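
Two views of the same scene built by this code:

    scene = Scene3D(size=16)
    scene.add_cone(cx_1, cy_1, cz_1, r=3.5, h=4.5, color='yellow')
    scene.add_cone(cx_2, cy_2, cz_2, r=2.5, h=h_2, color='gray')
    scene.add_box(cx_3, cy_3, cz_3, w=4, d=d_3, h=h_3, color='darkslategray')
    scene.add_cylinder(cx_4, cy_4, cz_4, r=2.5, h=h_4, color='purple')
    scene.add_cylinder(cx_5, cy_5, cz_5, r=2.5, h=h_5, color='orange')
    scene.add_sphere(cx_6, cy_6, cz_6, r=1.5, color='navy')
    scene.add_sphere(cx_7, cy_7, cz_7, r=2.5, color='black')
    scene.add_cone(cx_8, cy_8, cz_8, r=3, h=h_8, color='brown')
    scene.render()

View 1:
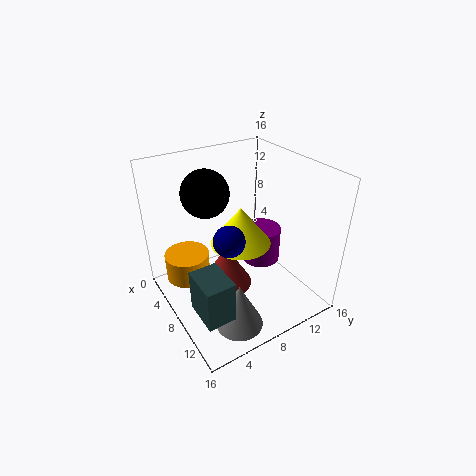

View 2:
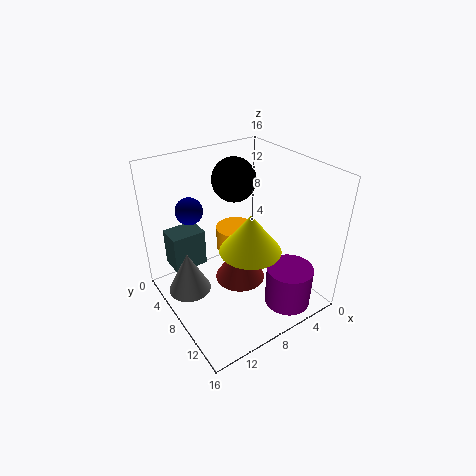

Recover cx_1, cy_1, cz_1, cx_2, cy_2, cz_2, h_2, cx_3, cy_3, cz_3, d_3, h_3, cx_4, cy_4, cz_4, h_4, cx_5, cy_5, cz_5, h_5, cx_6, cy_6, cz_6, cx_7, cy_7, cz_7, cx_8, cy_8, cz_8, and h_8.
cx_1 = 7
cy_1 = 9
cz_1 = 6.5
cx_2 = 13
cy_2 = 5
cz_2 = 1
h_2 = 5
cx_3 = 10
cy_3 = 1
cz_3 = 3
d_3 = 3
h_3 = 4.5
cx_4 = 5
cy_4 = 13.5
cz_4 = 1.5
h_4 = 4.5
cx_5 = 5
cy_5 = 3
cz_5 = 3
h_5 = 3
cx_6 = 12
cy_6 = 4.5
cz_6 = 11
cx_7 = 6.5
cy_7 = 5
cz_7 = 13.5
cx_8 = 7
cy_8 = 7
cz_8 = 1.5
h_8 = 5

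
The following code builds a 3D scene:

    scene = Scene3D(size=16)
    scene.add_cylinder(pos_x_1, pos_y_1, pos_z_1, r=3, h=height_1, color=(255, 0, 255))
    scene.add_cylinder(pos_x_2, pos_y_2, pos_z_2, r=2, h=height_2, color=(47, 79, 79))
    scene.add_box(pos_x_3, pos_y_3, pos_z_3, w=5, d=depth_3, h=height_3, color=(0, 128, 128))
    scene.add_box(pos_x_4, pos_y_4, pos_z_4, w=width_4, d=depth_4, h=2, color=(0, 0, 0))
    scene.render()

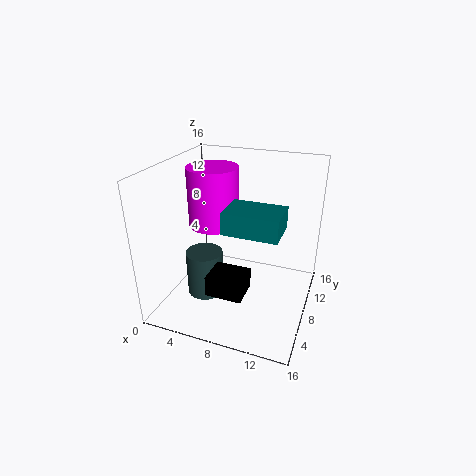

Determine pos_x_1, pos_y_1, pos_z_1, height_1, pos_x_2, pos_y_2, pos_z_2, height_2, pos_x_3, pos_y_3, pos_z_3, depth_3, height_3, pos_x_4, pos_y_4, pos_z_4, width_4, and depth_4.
pos_x_1 = 4, pos_y_1 = 10.5, pos_z_1 = 8, height_1 = 7, pos_x_2 = 5, pos_y_2 = 5.5, pos_z_2 = 2, height_2 = 5, pos_x_3 = 9, pos_y_3 = 1, pos_z_3 = 12, depth_3 = 3.5, height_3 = 2, pos_x_4 = 7.5, pos_y_4 = 0.5, pos_z_4 = 5.5, width_4 = 3.5, depth_4 = 3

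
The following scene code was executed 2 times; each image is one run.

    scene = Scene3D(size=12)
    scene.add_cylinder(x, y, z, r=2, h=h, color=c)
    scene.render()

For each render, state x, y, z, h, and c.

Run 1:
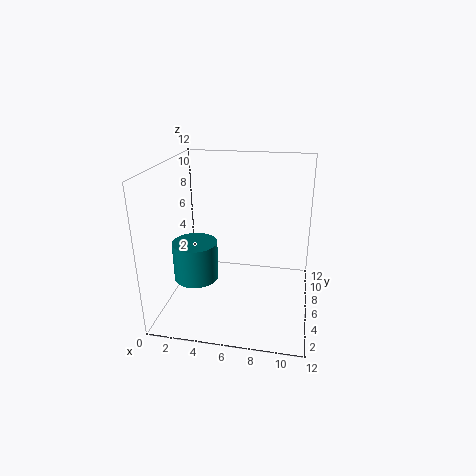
x = 2
y = 6.5
z = 1.5
h = 3.5
c = 'teal'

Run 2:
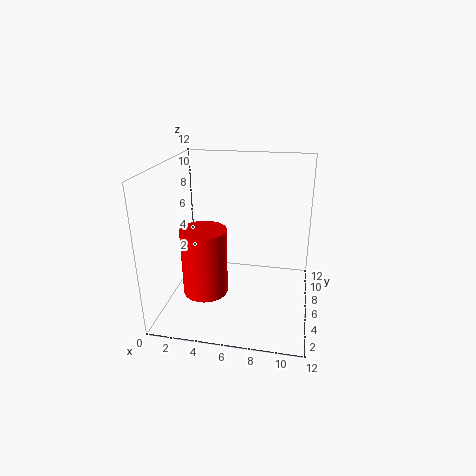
x = 3
y = 6
z = 0.5
h = 6
c = 'red'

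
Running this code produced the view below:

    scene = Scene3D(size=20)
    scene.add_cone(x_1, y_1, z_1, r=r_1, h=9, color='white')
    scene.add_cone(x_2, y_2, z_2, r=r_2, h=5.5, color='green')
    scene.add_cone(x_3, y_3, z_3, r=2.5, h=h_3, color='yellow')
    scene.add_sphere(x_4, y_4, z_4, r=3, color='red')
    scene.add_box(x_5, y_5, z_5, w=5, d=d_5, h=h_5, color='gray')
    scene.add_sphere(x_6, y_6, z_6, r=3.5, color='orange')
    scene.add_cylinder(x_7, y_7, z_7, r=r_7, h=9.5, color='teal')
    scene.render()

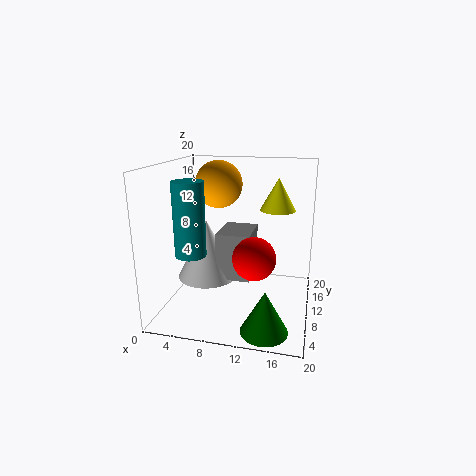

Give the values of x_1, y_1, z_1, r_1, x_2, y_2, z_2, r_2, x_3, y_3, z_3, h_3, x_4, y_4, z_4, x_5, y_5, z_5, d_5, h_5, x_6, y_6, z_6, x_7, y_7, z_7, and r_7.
x_1 = 4.5, y_1 = 12.5, z_1 = 2.5, r_1 = 4.5, x_2 = 15, y_2 = 3, z_2 = 0.5, r_2 = 3, x_3 = 15, y_3 = 13, z_3 = 13.5, h_3 = 4.5, x_4 = 12.5, y_4 = 9, z_4 = 7.5, x_5 = 6.5, y_5 = 10.5, z_5 = 3, d_5 = 6.5, h_5 = 7, x_6 = 6, y_6 = 14.5, z_6 = 16.5, x_7 = 5, y_7 = 5, z_7 = 9, r_7 = 2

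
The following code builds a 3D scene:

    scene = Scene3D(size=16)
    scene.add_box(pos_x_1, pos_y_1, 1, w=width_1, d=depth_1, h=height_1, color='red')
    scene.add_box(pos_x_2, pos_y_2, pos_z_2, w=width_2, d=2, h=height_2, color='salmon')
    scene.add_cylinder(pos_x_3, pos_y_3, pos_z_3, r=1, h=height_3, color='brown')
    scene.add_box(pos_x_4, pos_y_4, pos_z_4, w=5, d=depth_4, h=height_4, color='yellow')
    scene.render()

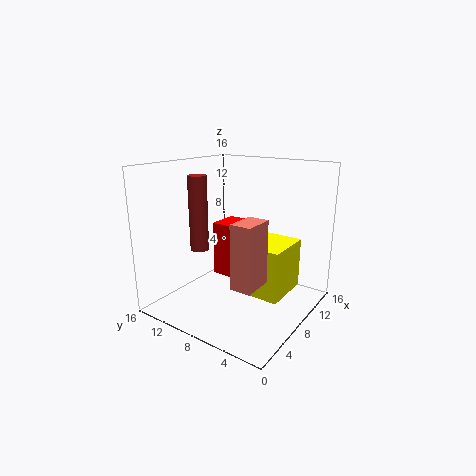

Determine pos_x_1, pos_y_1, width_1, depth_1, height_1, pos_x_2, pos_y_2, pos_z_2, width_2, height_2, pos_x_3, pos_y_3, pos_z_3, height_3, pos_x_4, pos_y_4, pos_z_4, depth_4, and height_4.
pos_x_1 = 11, pos_y_1 = 10, width_1 = 4, depth_1 = 4, height_1 = 7, pos_x_2 = 1, pos_y_2 = 2, pos_z_2 = 6, width_2 = 3, height_2 = 6, pos_x_3 = 5, pos_y_3 = 11, pos_z_3 = 7, height_3 = 8, pos_x_4 = 4, pos_y_4 = 1, pos_z_4 = 4, depth_4 = 4, height_4 = 5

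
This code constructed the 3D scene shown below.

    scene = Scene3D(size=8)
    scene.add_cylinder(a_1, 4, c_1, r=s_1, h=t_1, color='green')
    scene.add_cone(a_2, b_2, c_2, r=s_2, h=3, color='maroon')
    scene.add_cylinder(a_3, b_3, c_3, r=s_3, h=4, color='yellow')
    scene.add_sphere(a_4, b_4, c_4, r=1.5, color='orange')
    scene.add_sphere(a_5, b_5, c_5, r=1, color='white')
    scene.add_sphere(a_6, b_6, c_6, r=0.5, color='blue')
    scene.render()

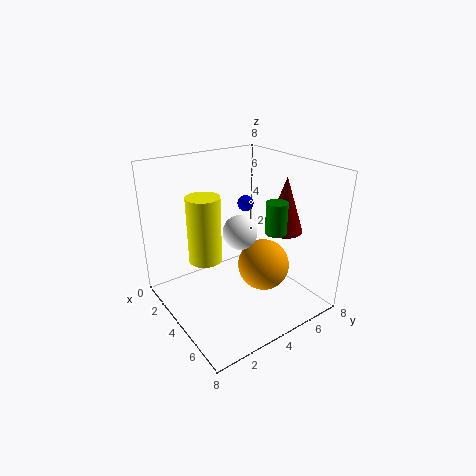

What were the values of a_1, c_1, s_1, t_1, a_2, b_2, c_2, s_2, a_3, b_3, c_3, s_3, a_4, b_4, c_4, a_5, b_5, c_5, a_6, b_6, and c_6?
a_1 = 7; c_1 = 5.5; s_1 = 0.5; t_1 = 1.5; a_2 = 5.5; b_2 = 6; c_2 = 4.5; s_2 = 1; a_3 = 2; b_3 = 3; c_3 = 2; s_3 = 1; a_4 = 4.5; b_4 = 5.5; c_4 = 2; a_5 = 3.5; b_5 = 4.5; c_5 = 4; a_6 = 2; b_6 = 6; c_6 = 5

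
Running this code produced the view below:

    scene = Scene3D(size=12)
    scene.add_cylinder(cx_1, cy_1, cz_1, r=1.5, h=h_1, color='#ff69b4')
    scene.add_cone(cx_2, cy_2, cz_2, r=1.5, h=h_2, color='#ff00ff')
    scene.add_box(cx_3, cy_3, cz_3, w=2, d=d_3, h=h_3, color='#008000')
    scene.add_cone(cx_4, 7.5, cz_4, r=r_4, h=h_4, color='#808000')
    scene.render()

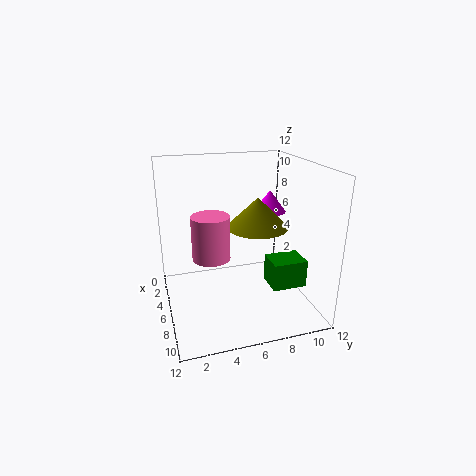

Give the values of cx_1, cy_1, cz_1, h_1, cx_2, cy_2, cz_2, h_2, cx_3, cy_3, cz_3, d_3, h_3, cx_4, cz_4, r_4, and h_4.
cx_1 = 7, cy_1 = 3.5, cz_1 = 5, h_1 = 3.5, cx_2 = 3, cy_2 = 10, cz_2 = 7, h_2 = 2, cx_3 = 9.5, cy_3 = 7, cz_3 = 4, d_3 = 2.5, h_3 = 2, cx_4 = 6.5, cz_4 = 7, r_4 = 2.5, h_4 = 2.5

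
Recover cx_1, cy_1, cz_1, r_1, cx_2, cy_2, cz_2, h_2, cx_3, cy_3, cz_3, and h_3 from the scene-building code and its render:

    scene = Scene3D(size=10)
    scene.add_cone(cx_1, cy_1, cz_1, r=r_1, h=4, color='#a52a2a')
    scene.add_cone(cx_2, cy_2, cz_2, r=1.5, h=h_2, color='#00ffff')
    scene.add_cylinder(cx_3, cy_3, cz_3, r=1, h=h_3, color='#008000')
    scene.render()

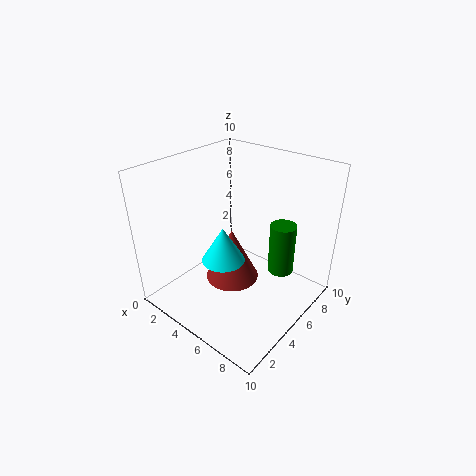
cx_1 = 4
cy_1 = 5.5
cz_1 = 1
r_1 = 2
cx_2 = 4.5
cy_2 = 4
cz_2 = 3.5
h_2 = 2.5
cx_3 = 6.5
cy_3 = 8.5
cz_3 = 1
h_3 = 4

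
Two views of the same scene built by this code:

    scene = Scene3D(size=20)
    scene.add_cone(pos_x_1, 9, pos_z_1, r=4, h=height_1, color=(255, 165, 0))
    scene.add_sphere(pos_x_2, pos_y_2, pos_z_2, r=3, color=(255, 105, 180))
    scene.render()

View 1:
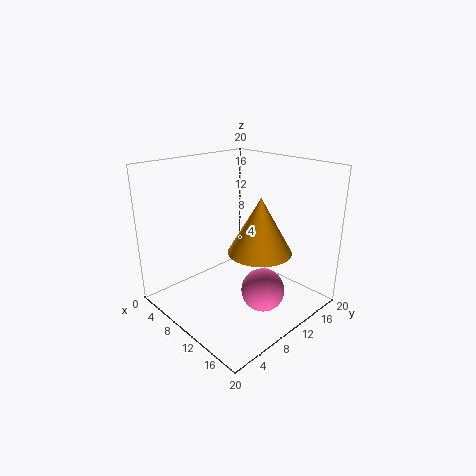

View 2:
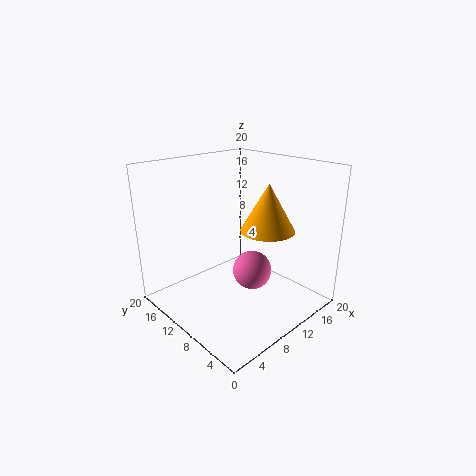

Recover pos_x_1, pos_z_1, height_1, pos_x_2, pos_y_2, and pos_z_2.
pos_x_1 = 15; pos_z_1 = 10; height_1 = 7; pos_x_2 = 14; pos_y_2 = 11; pos_z_2 = 3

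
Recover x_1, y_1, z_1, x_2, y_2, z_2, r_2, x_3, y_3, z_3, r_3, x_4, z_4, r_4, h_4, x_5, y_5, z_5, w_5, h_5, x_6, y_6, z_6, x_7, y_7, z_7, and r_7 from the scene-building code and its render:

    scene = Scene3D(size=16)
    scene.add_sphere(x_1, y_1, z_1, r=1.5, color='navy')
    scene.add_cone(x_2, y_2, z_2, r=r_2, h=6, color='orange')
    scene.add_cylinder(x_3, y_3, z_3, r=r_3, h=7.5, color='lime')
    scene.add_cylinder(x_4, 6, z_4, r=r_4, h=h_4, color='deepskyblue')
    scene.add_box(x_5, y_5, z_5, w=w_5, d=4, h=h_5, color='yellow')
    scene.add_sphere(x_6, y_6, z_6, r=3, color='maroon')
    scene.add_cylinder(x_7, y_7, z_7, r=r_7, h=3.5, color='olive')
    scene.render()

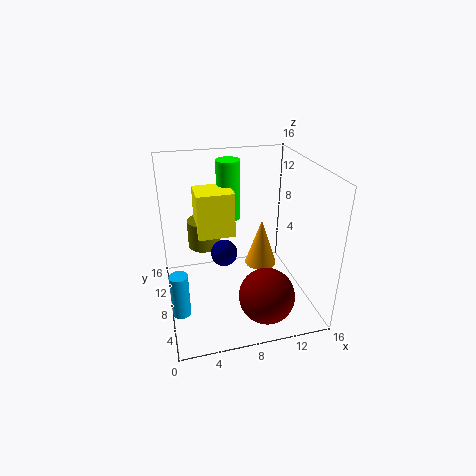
x_1 = 6.5; y_1 = 8.5; z_1 = 6; x_2 = 12; y_2 = 11.5; z_2 = 2; r_2 = 2; x_3 = 8.5; y_3 = 14.5; z_3 = 7.5; r_3 = 1.5; x_4 = 1; z_4 = 0.5; r_4 = 1; h_4 = 5; x_5 = 4; y_5 = 11; z_5 = 6.5; w_5 = 4.5; h_5 = 5.5; x_6 = 10; y_6 = 3.5; z_6 = 3; x_7 = 5; y_7 = 13.5; z_7 = 4.5; r_7 = 2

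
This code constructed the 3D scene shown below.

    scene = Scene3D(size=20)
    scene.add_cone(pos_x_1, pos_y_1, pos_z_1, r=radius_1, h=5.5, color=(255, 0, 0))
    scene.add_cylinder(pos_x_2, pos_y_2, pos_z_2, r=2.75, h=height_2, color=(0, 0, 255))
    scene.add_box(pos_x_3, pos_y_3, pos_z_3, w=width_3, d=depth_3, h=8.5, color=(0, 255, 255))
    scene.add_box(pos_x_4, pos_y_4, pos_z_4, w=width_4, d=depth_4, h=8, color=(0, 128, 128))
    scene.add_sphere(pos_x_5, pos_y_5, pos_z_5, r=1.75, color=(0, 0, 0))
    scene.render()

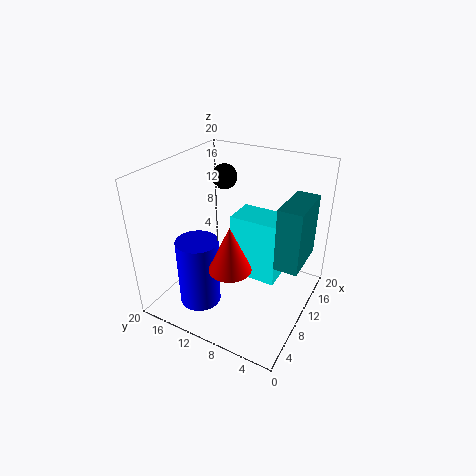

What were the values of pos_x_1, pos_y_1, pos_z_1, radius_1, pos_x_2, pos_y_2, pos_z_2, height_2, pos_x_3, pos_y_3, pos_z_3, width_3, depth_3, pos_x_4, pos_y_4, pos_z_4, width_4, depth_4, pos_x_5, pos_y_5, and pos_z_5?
pos_x_1 = 2.75, pos_y_1 = 7, pos_z_1 = 10.5, radius_1 = 2.5, pos_x_2 = 4.25, pos_y_2 = 12.75, pos_z_2 = 2.5, height_2 = 9.25, pos_x_3 = 7.5, pos_y_3 = 3.5, pos_z_3 = 6, width_3 = 4.25, depth_3 = 6.25, pos_x_4 = 6.75, pos_y_4 = 0.25, pos_z_4 = 9.25, width_4 = 6.5, depth_4 = 3, pos_x_5 = 12.5, pos_y_5 = 13.5, pos_z_5 = 17.5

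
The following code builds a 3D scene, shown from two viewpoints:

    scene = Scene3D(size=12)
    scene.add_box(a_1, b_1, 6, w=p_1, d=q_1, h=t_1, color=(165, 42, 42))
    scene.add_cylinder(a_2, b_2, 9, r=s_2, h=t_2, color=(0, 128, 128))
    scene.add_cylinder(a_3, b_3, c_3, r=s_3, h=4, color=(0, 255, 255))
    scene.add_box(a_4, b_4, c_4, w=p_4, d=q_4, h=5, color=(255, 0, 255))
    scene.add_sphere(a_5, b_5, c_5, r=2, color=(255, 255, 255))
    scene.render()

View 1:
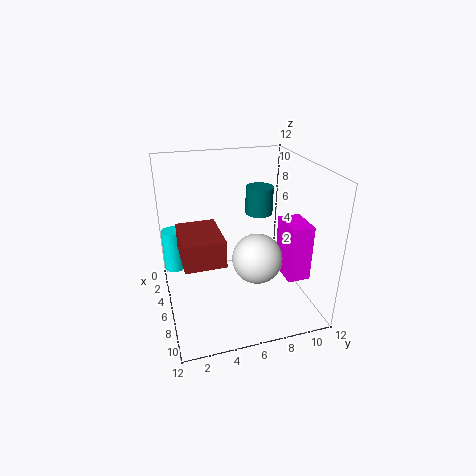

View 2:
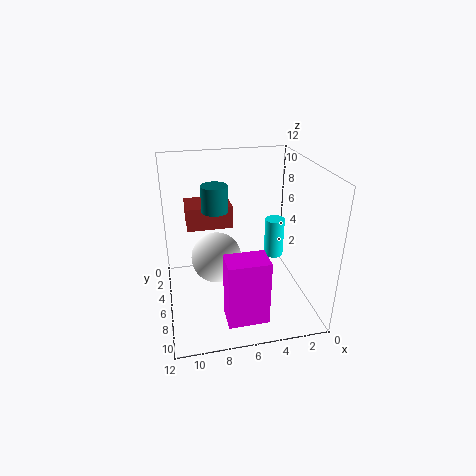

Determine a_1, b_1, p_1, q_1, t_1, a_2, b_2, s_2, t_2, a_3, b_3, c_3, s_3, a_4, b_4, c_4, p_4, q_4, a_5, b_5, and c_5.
a_1 = 6, b_1 = 1, p_1 = 4, q_1 = 3, t_1 = 2, a_2 = 8, b_2 = 7, s_2 = 1, t_2 = 2, a_3 = 1, b_3 = 1, c_3 = 1, s_3 = 1, a_4 = 5, b_4 = 10, c_4 = 2, p_4 = 3, q_4 = 2, a_5 = 8, b_5 = 7, c_5 = 5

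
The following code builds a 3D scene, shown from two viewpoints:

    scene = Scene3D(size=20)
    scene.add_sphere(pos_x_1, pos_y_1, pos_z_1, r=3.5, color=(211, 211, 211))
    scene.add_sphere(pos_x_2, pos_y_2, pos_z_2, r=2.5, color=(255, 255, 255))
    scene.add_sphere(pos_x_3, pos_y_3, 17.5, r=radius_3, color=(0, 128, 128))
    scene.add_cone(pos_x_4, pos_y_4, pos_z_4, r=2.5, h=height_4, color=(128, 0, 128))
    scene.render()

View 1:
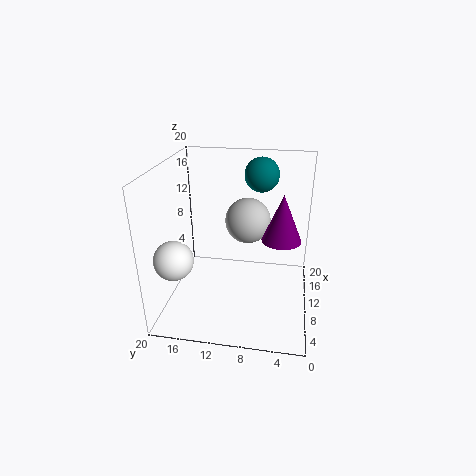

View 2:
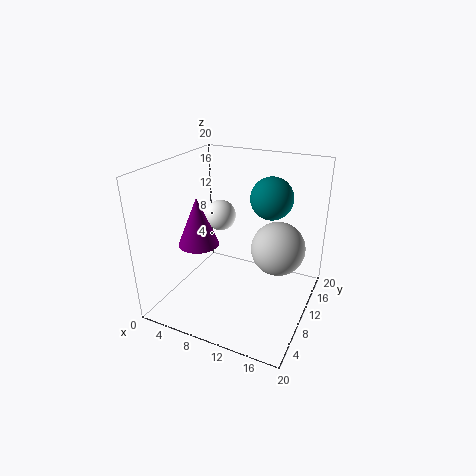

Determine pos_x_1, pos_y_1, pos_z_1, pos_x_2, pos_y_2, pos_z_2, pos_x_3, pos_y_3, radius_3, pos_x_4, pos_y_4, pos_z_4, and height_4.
pos_x_1 = 16, pos_y_1 = 9.5, pos_z_1 = 10, pos_x_2 = 3.5, pos_y_2 = 17, pos_z_2 = 9.5, pos_x_3 = 15.5, pos_y_3 = 7.5, radius_3 = 2.5, pos_x_4 = 7.5, pos_y_4 = 4, pos_z_4 = 11.5, height_4 = 6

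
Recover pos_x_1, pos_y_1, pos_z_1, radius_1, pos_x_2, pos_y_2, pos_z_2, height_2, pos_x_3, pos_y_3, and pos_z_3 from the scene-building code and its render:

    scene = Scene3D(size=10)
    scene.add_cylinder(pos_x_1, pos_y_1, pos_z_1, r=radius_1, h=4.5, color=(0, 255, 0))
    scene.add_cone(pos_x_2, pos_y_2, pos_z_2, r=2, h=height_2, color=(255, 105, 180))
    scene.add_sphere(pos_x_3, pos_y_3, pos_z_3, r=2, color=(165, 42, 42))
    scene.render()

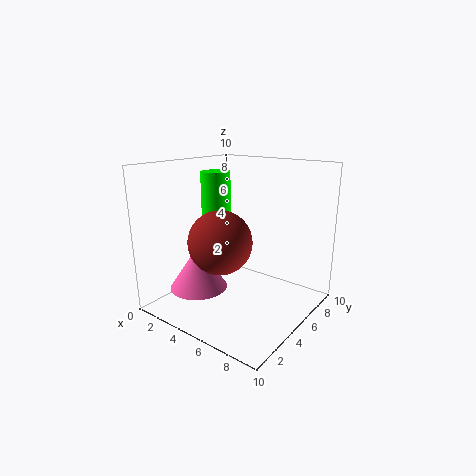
pos_x_1 = 3.5, pos_y_1 = 4.5, pos_z_1 = 5, radius_1 = 1, pos_x_2 = 3, pos_y_2 = 3, pos_z_2 = 1.5, height_2 = 3, pos_x_3 = 5.5, pos_y_3 = 2.5, pos_z_3 = 5.5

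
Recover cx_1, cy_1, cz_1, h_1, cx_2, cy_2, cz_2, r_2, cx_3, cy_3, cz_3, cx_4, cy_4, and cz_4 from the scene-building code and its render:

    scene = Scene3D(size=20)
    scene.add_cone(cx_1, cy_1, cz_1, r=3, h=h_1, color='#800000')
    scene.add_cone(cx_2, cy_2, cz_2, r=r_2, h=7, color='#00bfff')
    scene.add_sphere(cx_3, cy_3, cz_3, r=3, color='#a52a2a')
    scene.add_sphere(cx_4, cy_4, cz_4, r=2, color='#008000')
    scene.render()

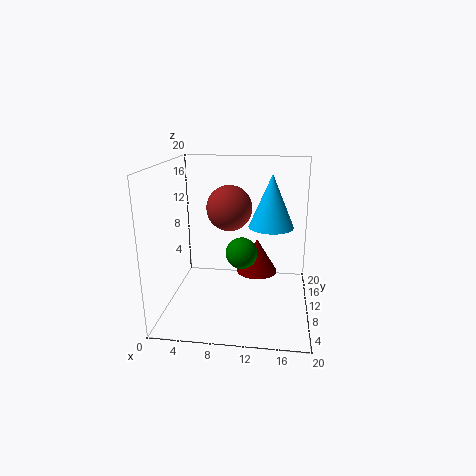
cx_1 = 12.5, cy_1 = 12.5, cz_1 = 4, h_1 = 5, cx_2 = 14.5, cy_2 = 9.5, cz_2 = 12, r_2 = 3, cx_3 = 9, cy_3 = 9, cz_3 = 14.5, cx_4 = 11, cy_4 = 6, cz_4 = 9.5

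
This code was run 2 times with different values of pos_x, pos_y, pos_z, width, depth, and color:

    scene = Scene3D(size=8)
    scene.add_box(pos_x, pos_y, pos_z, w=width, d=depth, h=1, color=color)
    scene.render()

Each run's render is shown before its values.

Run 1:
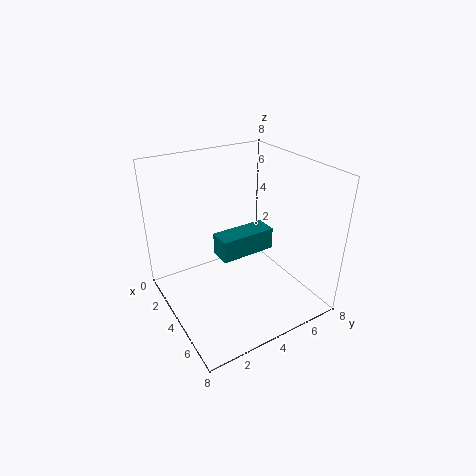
pos_x = 6
pos_y = 1.5
pos_z = 5
width = 1
depth = 2.5
color = 'teal'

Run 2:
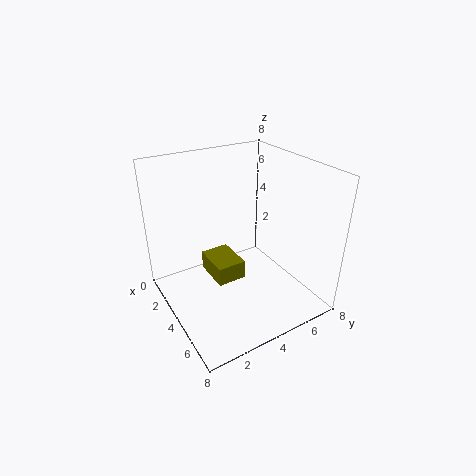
pos_x = 3.5
pos_y = 2
pos_z = 2.5
width = 2
depth = 1.5
color = 'olive'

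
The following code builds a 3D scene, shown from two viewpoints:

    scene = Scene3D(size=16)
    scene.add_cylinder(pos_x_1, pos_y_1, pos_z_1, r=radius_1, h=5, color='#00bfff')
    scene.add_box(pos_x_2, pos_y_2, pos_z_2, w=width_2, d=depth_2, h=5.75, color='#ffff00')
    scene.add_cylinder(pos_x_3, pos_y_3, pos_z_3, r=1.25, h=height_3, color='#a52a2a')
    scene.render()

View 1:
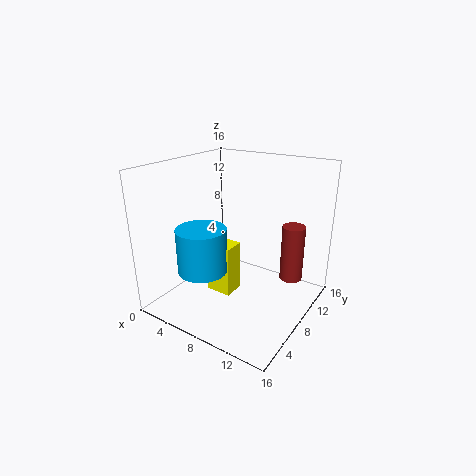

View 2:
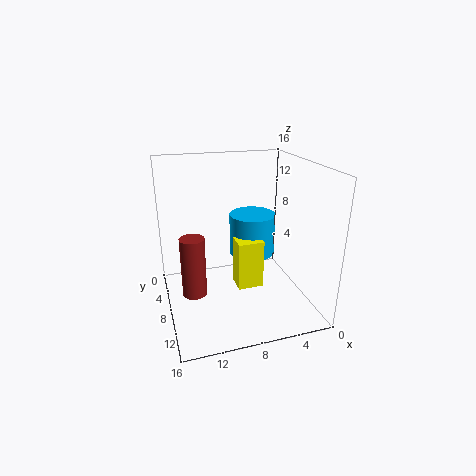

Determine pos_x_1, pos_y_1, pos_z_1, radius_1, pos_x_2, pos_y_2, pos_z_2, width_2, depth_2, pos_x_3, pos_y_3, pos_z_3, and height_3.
pos_x_1 = 5.25; pos_y_1 = 5; pos_z_1 = 4.5; radius_1 = 2.75; pos_x_2 = 5; pos_y_2 = 6; pos_z_2 = 1.5; width_2 = 3; depth_2 = 2.5; pos_x_3 = 13.5; pos_y_3 = 10.5; pos_z_3 = 3.5; height_3 = 6.25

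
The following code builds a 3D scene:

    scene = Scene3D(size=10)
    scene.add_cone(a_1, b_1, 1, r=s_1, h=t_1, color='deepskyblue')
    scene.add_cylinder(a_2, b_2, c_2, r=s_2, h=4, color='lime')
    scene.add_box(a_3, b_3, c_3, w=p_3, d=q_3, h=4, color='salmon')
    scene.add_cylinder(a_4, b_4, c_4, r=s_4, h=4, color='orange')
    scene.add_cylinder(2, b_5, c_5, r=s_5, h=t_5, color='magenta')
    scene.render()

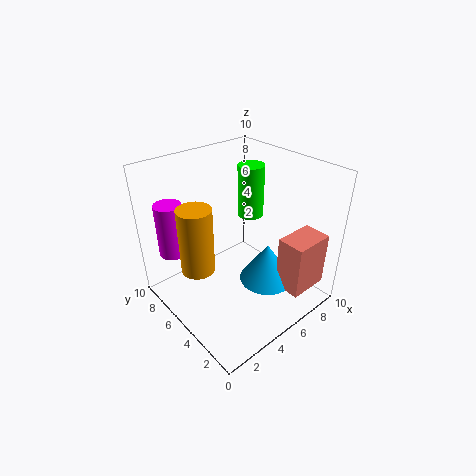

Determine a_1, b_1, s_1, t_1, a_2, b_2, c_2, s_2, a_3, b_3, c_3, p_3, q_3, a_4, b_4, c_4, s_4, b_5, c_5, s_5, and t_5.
a_1 = 7, b_1 = 4, s_1 = 2, t_1 = 3, a_2 = 8, b_2 = 7, c_2 = 5, s_2 = 1, a_3 = 7, b_3 = 1, c_3 = 1, p_3 = 3, q_3 = 2, a_4 = 1, b_4 = 4, c_4 = 5, s_4 = 1, b_5 = 9, c_5 = 3, s_5 = 1, t_5 = 4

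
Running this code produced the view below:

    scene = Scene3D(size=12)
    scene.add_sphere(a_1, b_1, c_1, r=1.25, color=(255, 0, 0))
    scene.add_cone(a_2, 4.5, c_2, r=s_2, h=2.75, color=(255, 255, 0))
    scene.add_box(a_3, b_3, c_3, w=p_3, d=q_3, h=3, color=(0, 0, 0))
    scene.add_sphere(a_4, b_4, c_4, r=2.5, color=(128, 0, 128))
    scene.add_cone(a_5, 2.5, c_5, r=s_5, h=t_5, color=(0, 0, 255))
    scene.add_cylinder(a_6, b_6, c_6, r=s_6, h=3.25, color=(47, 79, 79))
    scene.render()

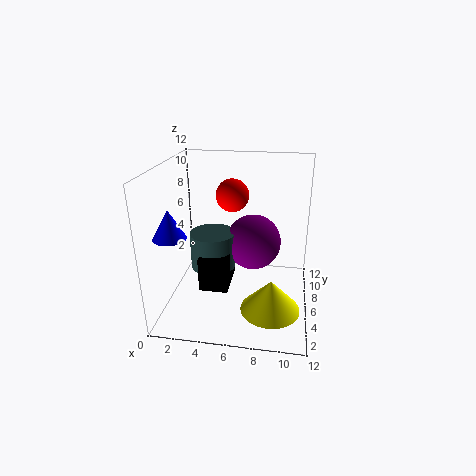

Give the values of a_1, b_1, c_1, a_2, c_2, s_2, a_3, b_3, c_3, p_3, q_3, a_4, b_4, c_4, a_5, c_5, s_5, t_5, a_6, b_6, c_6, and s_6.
a_1 = 5.75, b_1 = 5, c_1 = 10, a_2 = 9, c_2 = 0.25, s_2 = 2.5, a_3 = 2.75, b_3 = 4.75, c_3 = 1.25, p_3 = 2.5, q_3 = 3.75, a_4 = 7, b_4 = 8.5, c_4 = 4.5, a_5 = 1.5, c_5 = 7.25, s_5 = 1.25, t_5 = 2.25, a_6 = 3.5, b_6 = 7.25, c_6 = 2.5, s_6 = 2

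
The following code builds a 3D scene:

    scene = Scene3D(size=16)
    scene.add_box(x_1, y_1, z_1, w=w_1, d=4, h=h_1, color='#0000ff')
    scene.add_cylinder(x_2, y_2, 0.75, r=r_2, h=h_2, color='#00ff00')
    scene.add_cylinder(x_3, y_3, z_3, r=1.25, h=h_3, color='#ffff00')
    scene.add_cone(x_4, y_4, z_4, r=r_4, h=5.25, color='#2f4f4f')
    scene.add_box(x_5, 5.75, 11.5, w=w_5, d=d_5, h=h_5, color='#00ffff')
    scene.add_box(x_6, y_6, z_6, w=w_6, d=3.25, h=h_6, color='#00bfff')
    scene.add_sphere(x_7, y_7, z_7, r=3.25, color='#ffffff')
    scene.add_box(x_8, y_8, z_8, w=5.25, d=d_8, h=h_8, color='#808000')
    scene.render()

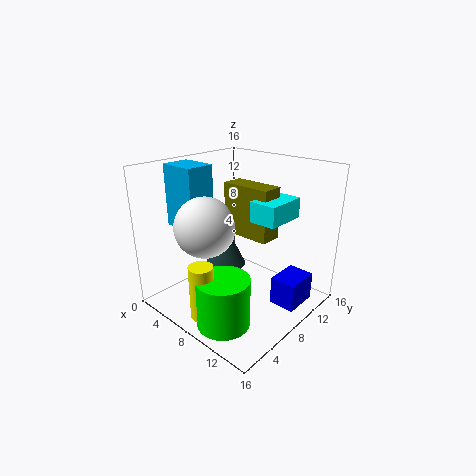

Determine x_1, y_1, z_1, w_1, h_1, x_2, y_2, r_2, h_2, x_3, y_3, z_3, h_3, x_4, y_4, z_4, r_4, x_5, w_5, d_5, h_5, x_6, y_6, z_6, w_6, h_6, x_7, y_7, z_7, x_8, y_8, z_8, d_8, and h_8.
x_1 = 11.5, y_1 = 9.75, z_1 = 0.25, w_1 = 3, h_1 = 3.25, x_2 = 10.5, y_2 = 3, r_2 = 2.75, h_2 = 5.25, x_3 = 8.75, y_3 = 1.75, z_3 = 1.5, h_3 = 5.75, x_4 = 4.5, y_4 = 9.5, z_4 = 3, r_4 = 2.5, x_5 = 11.5, w_5 = 2.75, d_5 = 4.25, h_5 = 2, x_6 = 0.5, y_6 = 4.25, z_6 = 8.75, w_6 = 4.25, h_6 = 7, x_7 = 6.25, y_7 = 4.75, z_7 = 9.75, x_8 = 7.5, y_8 = 6.5, z_8 = 9.25, d_8 = 2.25, h_8 = 5.25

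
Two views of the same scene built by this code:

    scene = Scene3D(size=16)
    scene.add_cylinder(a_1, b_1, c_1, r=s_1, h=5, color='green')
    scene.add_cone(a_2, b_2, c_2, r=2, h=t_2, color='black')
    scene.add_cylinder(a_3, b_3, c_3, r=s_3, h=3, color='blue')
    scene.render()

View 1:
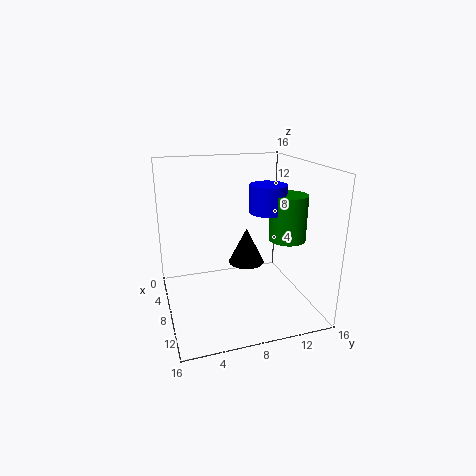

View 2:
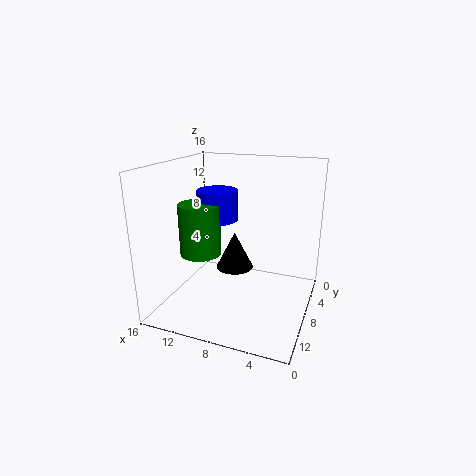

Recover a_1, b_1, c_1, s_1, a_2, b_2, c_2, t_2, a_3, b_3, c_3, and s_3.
a_1 = 10; b_1 = 13; c_1 = 8; s_1 = 2; a_2 = 8; b_2 = 9; c_2 = 5; t_2 = 4; a_3 = 9; b_3 = 11; c_3 = 11; s_3 = 2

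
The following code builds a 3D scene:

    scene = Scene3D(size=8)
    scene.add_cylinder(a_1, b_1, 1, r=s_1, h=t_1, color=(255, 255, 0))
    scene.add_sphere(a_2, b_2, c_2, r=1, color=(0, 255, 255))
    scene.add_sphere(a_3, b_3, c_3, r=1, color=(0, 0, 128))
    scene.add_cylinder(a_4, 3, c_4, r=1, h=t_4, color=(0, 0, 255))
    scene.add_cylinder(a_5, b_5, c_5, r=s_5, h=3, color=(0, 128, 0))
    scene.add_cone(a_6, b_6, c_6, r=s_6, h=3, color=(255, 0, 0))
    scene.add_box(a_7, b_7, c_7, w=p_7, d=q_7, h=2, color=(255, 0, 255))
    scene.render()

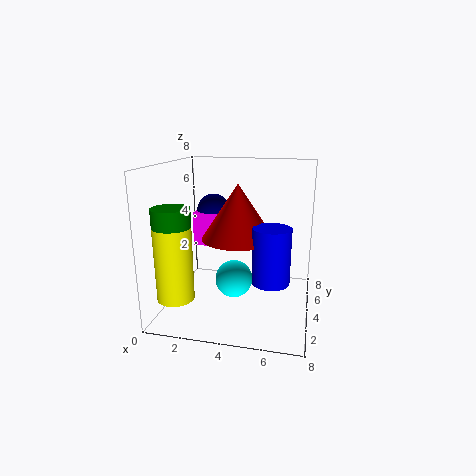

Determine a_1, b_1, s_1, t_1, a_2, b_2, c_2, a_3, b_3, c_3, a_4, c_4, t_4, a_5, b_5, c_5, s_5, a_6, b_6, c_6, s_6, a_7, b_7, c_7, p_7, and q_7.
a_1 = 1, b_1 = 2, s_1 = 1, t_1 = 4, a_2 = 4, b_2 = 3, c_2 = 2, a_3 = 2, b_3 = 6, c_3 = 5, a_4 = 6, c_4 = 2, t_4 = 3, a_5 = 1, b_5 = 2, c_5 = 3, s_5 = 1, a_6 = 4, b_6 = 4, c_6 = 4, s_6 = 2, a_7 = 1, b_7 = 5, c_7 = 3, p_7 = 2, q_7 = 1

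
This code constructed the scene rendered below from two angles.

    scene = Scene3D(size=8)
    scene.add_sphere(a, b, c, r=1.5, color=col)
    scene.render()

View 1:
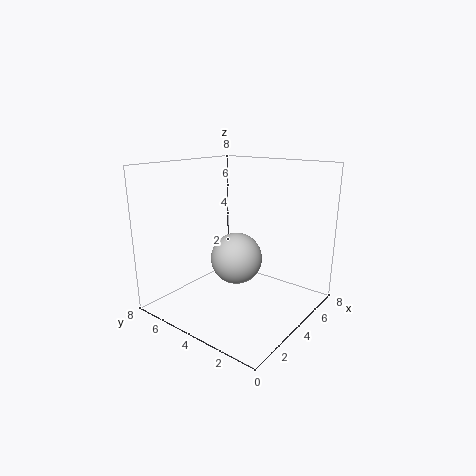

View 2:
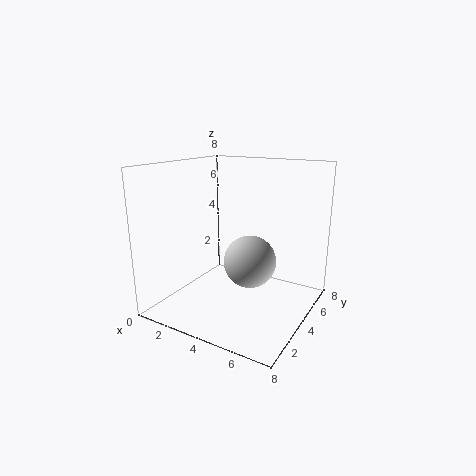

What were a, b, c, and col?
a = 4.5
b = 4.5
c = 2.5
col = 'lightgray'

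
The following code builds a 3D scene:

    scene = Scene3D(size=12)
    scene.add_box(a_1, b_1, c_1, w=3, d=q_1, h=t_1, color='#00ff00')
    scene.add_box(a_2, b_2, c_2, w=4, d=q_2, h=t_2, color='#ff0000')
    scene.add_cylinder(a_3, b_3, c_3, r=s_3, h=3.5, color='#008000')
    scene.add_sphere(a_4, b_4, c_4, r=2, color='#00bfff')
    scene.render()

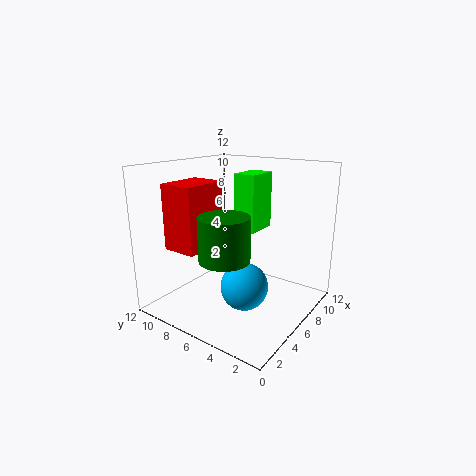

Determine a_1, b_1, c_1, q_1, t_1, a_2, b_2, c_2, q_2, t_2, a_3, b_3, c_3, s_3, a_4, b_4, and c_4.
a_1 = 7.5, b_1 = 5.5, c_1 = 6, q_1 = 2, t_1 = 5, a_2 = 2.5, b_2 = 8, c_2 = 5, q_2 = 3, t_2 = 5.5, a_3 = 3.5, b_3 = 5.5, c_3 = 5, s_3 = 2, a_4 = 5.5, b_4 = 5, c_4 = 2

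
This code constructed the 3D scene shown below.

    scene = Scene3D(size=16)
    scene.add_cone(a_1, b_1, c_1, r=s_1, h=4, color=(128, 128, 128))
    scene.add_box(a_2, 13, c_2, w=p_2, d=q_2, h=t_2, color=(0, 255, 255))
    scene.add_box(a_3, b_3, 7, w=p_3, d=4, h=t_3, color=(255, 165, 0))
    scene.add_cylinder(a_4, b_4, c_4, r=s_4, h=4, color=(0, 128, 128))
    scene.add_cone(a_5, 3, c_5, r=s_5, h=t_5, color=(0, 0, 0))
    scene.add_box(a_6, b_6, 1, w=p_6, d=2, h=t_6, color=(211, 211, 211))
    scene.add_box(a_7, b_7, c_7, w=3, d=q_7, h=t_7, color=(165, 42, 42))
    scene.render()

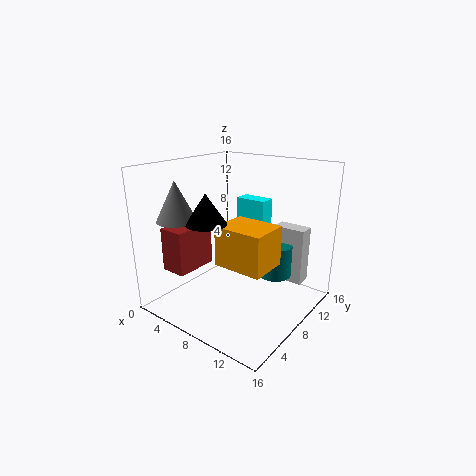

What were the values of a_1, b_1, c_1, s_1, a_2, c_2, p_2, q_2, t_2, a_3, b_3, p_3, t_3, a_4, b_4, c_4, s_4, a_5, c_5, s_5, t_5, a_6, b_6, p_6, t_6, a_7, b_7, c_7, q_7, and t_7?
a_1 = 5; b_1 = 2; c_1 = 11; s_1 = 2; a_2 = 4; c_2 = 4; p_2 = 4; q_2 = 2; t_2 = 7; a_3 = 9; b_3 = 3; p_3 = 5; t_3 = 4; a_4 = 10; b_4 = 13; c_4 = 2; s_4 = 2; a_5 = 8; c_5 = 11; s_5 = 2; t_5 = 3; a_6 = 9; b_6 = 14; p_6 = 4; t_6 = 7; a_7 = 1; b_7 = 3; c_7 = 4; q_7 = 5; t_7 = 5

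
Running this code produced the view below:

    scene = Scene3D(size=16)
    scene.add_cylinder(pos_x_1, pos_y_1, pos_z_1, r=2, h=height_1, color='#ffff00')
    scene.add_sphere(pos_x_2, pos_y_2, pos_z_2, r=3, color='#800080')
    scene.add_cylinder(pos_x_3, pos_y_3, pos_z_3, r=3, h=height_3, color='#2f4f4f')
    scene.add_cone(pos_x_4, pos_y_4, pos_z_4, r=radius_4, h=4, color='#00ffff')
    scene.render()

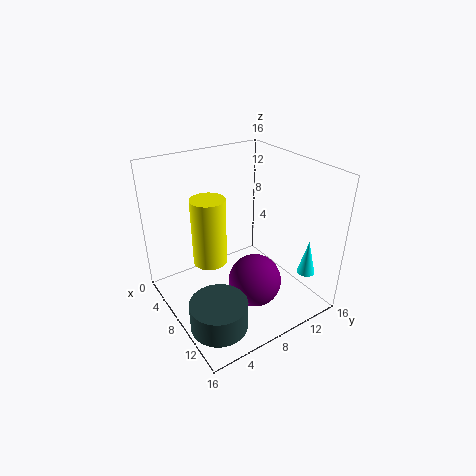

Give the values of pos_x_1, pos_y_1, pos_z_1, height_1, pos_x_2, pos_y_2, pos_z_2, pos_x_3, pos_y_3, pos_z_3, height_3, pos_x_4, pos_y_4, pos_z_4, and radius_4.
pos_x_1 = 5, pos_y_1 = 6, pos_z_1 = 4, height_1 = 8, pos_x_2 = 10, pos_y_2 = 9, pos_z_2 = 3, pos_x_3 = 12, pos_y_3 = 3, pos_z_3 = 1, height_3 = 3, pos_x_4 = 13, pos_y_4 = 14, pos_z_4 = 4, radius_4 = 1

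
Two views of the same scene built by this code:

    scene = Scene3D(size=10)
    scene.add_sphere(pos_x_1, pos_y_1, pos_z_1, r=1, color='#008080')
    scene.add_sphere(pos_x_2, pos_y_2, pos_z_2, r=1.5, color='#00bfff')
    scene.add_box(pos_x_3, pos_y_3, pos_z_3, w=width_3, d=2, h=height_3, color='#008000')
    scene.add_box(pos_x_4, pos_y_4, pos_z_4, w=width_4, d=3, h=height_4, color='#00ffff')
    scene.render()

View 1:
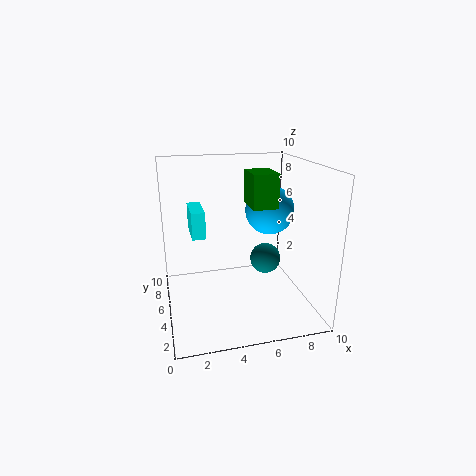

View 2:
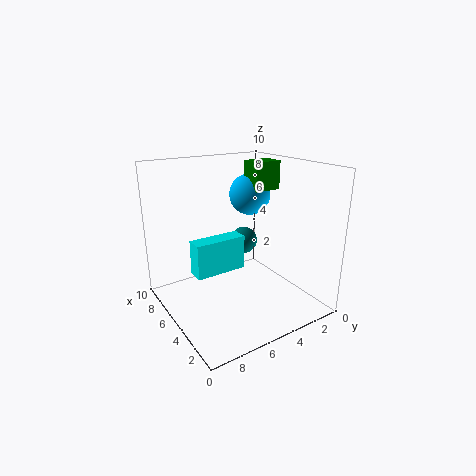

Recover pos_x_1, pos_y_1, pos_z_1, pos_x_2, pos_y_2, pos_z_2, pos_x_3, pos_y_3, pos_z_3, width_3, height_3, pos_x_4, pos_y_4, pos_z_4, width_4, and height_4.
pos_x_1 = 6.5
pos_y_1 = 3.5
pos_z_1 = 4
pos_x_2 = 6.5
pos_y_2 = 3
pos_z_2 = 7.5
pos_x_3 = 5
pos_y_3 = 1.5
pos_z_3 = 8
width_3 = 1.5
height_3 = 2
pos_x_4 = 2
pos_y_4 = 6.5
pos_z_4 = 4.5
width_4 = 1
height_4 = 2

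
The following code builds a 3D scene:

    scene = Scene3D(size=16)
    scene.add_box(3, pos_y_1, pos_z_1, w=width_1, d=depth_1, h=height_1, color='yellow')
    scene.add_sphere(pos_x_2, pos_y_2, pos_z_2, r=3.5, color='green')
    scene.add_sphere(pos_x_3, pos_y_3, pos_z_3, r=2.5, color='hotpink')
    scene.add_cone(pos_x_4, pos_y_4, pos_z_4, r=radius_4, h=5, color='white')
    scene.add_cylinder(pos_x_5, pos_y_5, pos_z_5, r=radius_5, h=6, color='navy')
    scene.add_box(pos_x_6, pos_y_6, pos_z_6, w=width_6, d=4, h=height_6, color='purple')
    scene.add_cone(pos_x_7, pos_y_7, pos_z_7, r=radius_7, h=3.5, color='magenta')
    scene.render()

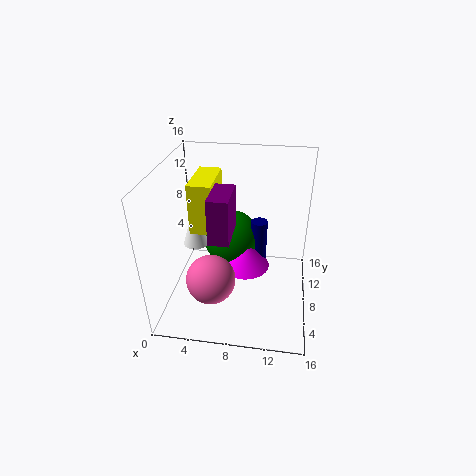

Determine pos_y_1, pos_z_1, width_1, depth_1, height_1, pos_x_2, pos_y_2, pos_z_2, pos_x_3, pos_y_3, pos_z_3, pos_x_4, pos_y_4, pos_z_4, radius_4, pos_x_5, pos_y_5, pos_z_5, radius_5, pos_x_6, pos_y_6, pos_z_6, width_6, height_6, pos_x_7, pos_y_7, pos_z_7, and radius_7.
pos_y_1 = 6.5, pos_z_1 = 9, width_1 = 2.5, depth_1 = 5.5, height_1 = 5.5, pos_x_2 = 6.5, pos_y_2 = 12.5, pos_z_2 = 5, pos_x_3 = 6, pos_y_3 = 3, pos_z_3 = 6, pos_x_4 = 2.5, pos_y_4 = 10, pos_z_4 = 5.5, radius_4 = 1.5, pos_x_5 = 10, pos_y_5 = 12, pos_z_5 = 2, radius_5 = 1, pos_x_6 = 6, pos_y_6 = 2.5, pos_z_6 = 10.5, width_6 = 2, height_6 = 4.5, pos_x_7 = 8.5, pos_y_7 = 10.5, pos_z_7 = 2.5, radius_7 = 3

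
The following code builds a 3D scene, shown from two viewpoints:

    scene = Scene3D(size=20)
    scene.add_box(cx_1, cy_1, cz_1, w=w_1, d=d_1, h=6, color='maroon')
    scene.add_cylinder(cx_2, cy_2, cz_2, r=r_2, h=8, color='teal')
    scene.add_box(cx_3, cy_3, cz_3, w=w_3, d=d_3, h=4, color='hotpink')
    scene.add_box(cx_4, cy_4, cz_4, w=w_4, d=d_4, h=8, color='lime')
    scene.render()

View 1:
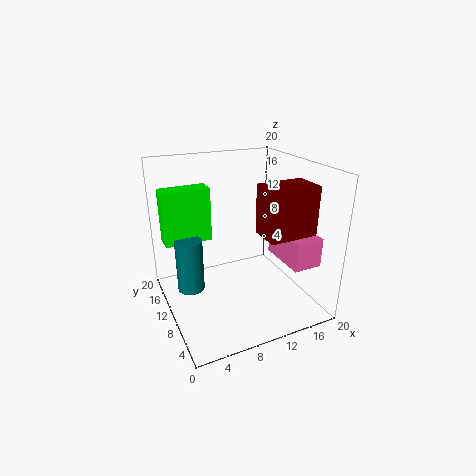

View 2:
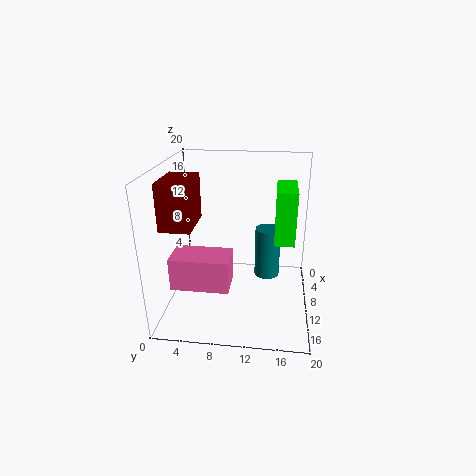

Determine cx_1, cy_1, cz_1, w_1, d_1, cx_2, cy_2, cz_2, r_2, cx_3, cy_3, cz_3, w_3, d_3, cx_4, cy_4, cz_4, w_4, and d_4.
cx_1 = 10, cy_1 = 1, cz_1 = 13, w_1 = 6, d_1 = 4, cx_2 = 4, cy_2 = 14, cz_2 = 1, r_2 = 2, cx_3 = 15, cy_3 = 3, cz_3 = 7, w_3 = 4, d_3 = 7, cx_4 = 1, cy_4 = 15, cz_4 = 8, w_4 = 7, d_4 = 3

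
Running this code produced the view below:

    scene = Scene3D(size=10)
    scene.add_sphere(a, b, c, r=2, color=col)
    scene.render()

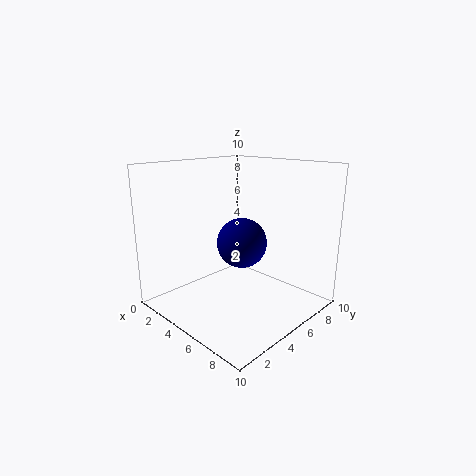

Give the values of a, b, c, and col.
a = 3; b = 7.5; c = 3.5; col = 'navy'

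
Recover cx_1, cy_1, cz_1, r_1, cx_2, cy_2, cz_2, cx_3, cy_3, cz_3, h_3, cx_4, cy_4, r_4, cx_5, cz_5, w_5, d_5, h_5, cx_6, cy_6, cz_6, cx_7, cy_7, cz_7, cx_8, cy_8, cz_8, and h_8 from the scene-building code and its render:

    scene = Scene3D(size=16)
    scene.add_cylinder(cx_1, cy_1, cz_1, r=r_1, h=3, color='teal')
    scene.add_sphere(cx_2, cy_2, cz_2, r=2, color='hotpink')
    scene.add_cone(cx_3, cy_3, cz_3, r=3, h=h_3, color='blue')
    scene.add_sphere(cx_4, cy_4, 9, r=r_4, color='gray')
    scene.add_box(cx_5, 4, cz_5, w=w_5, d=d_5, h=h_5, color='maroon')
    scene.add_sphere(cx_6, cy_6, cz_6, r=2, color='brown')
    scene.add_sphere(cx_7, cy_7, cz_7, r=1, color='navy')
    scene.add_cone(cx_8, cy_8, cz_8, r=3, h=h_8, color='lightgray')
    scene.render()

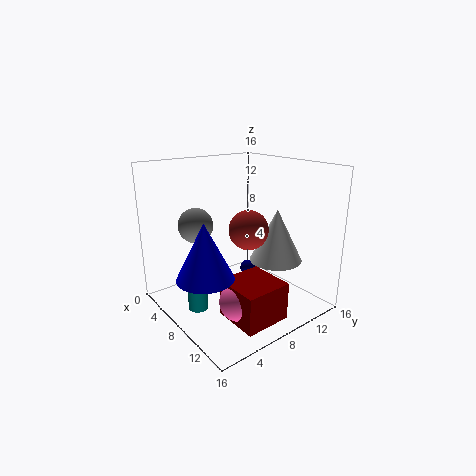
cx_1 = 9; cy_1 = 2; cz_1 = 2; r_1 = 1; cx_2 = 12; cy_2 = 5; cz_2 = 3; cx_3 = 9; cy_3 = 3; cz_3 = 5; h_3 = 6; cx_4 = 4; cy_4 = 5; r_4 = 2; cx_5 = 10; cz_5 = 1; w_5 = 5; d_5 = 5; h_5 = 4; cx_6 = 11; cy_6 = 7; cz_6 = 10; cx_7 = 5; cy_7 = 12; cz_7 = 2; cx_8 = 10; cy_8 = 12; cz_8 = 5; h_8 = 6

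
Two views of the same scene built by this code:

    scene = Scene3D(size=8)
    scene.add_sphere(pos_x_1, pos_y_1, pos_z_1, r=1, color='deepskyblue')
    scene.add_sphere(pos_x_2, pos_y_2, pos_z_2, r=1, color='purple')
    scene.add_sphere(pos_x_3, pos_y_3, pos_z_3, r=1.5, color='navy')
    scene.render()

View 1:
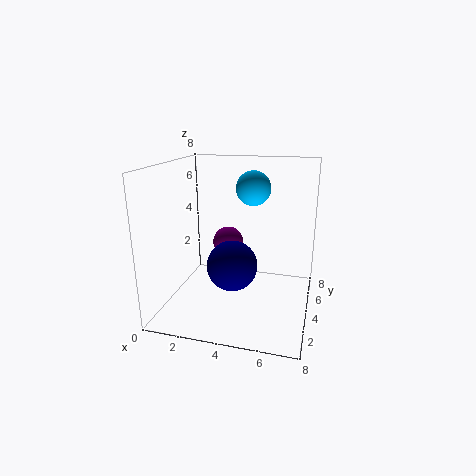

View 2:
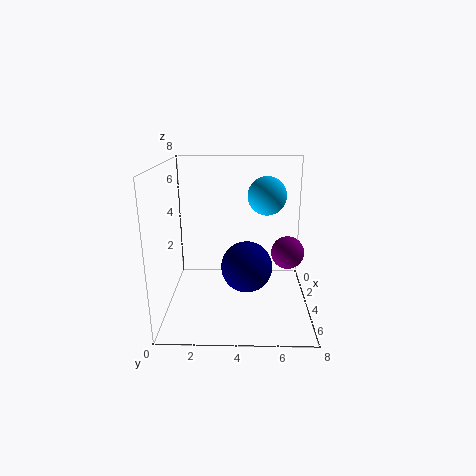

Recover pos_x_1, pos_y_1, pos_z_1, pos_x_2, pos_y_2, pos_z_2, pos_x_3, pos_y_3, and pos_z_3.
pos_x_1 = 4.5, pos_y_1 = 5.5, pos_z_1 = 6.5, pos_x_2 = 2.5, pos_y_2 = 7, pos_z_2 = 2.5, pos_x_3 = 3.5, pos_y_3 = 4.5, pos_z_3 = 2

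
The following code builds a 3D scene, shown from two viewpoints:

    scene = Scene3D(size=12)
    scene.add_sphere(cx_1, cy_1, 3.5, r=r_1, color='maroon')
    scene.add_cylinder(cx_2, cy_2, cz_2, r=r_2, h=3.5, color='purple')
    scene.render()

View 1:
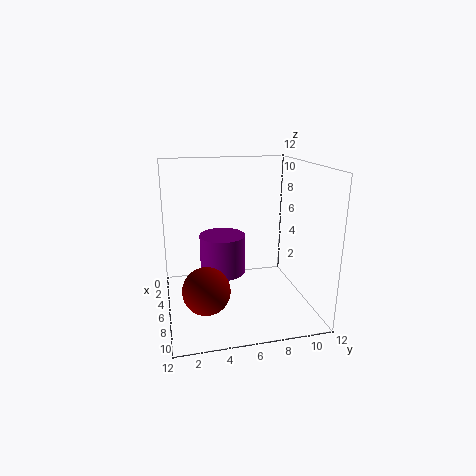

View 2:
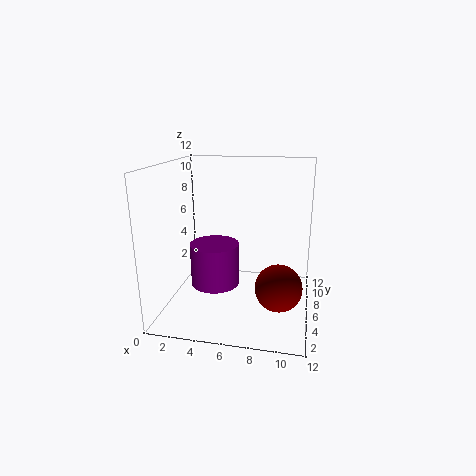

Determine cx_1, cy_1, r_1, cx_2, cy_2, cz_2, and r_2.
cx_1 = 9.75, cy_1 = 2.75, r_1 = 1.75, cx_2 = 4.25, cy_2 = 5, cz_2 = 2.25, r_2 = 2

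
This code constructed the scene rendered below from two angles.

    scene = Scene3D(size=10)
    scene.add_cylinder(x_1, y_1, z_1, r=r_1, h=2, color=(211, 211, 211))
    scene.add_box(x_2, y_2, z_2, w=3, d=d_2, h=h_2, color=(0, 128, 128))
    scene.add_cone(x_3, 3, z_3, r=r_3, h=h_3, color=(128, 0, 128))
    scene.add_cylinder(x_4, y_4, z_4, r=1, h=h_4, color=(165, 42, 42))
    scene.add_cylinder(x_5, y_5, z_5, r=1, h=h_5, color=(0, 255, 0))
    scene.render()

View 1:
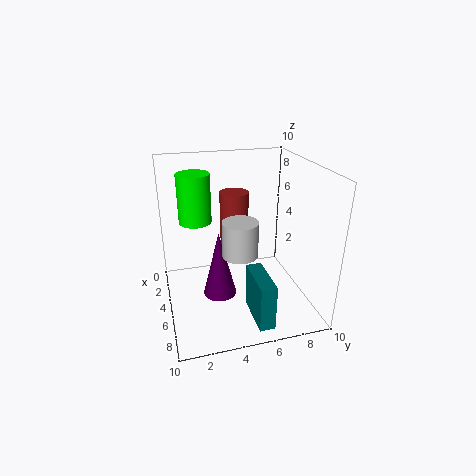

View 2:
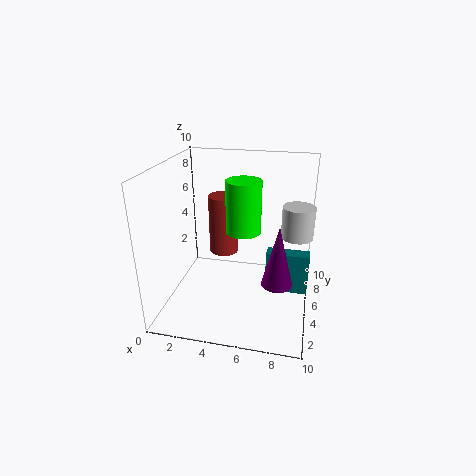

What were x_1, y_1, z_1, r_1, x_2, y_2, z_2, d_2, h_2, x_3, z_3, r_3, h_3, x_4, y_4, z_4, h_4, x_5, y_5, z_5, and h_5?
x_1 = 9; y_1 = 4; z_1 = 6; r_1 = 1; x_2 = 7; y_2 = 5; z_2 = 1; d_2 = 1; h_2 = 3; x_3 = 8; z_3 = 3; r_3 = 1; h_3 = 4; x_4 = 4; y_4 = 5; z_4 = 4; h_4 = 4; x_5 = 6; y_5 = 2; z_5 = 7; h_5 = 3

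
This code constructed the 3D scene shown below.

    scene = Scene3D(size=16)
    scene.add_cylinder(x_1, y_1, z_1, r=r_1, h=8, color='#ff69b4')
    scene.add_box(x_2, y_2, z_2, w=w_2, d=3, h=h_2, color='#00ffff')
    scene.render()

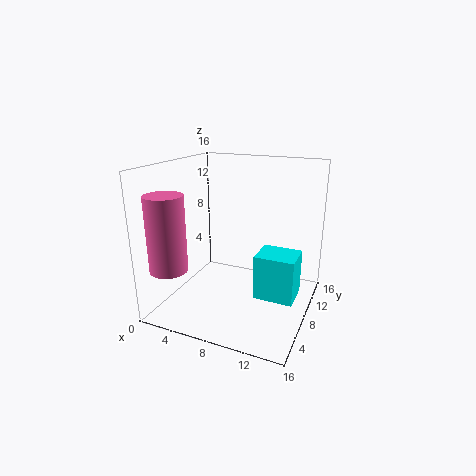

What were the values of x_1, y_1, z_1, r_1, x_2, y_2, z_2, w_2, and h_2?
x_1 = 2.5, y_1 = 2.5, z_1 = 5.5, r_1 = 2, x_2 = 12.5, y_2 = 1, z_2 = 5.5, w_2 = 3.5, h_2 = 4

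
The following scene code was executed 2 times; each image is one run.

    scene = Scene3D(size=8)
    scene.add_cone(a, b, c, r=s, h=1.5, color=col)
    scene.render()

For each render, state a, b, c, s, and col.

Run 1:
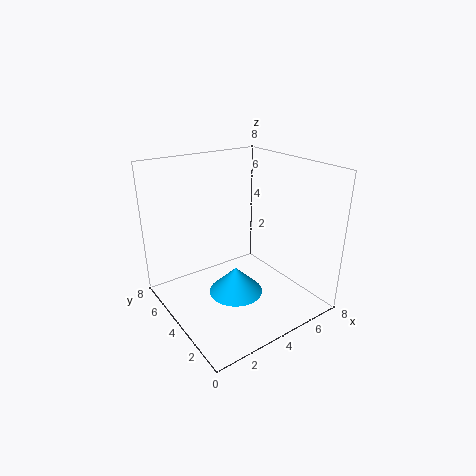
a = 3.5, b = 3.5, c = 1, s = 1.5, col = 'deepskyblue'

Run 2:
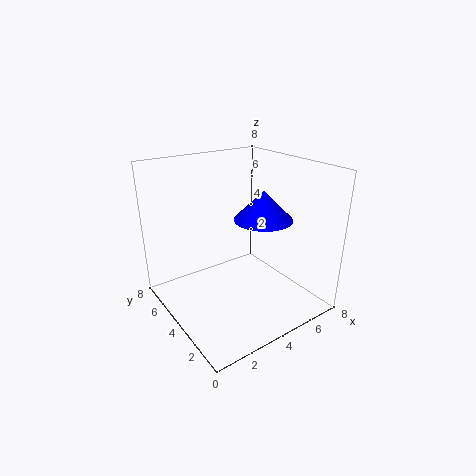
a = 4.5, b = 2.5, c = 5.5, s = 1.5, col = 'blue'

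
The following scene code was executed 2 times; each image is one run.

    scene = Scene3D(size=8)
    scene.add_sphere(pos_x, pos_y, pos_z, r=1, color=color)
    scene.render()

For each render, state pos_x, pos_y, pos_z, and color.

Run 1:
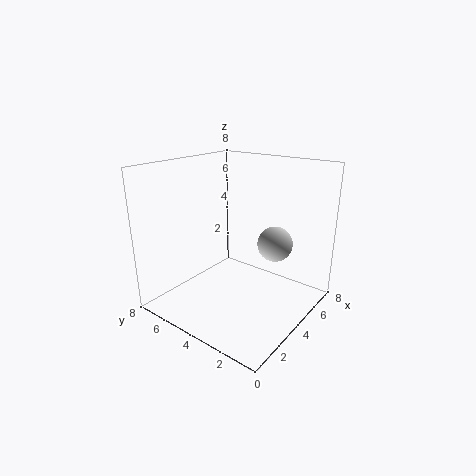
pos_x = 5.5
pos_y = 2.5
pos_z = 3.5
color = 'lightgray'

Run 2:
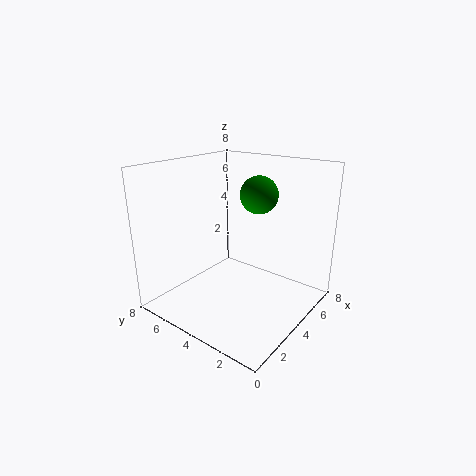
pos_x = 4.5
pos_y = 3
pos_z = 6.5
color = 'green'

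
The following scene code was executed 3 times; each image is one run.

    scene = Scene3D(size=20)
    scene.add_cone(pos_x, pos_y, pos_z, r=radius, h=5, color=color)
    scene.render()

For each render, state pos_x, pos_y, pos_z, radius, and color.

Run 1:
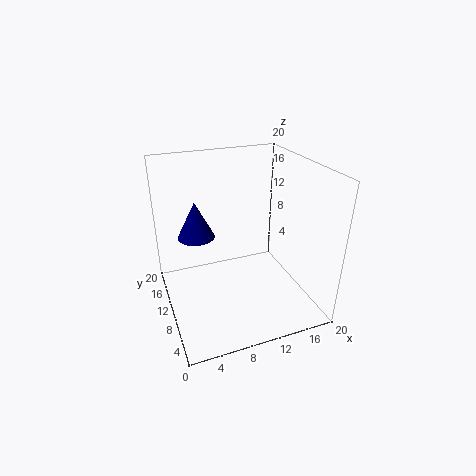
pos_x = 4.5, pos_y = 11.5, pos_z = 10.5, radius = 2.5, color = 'navy'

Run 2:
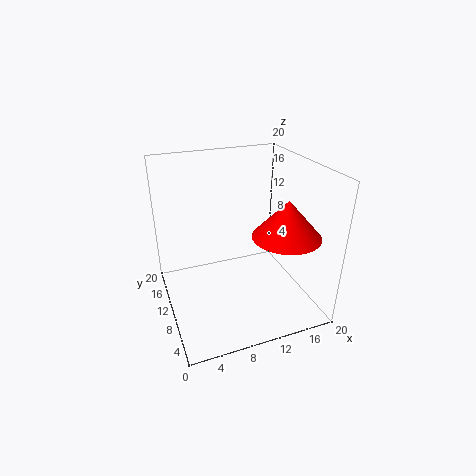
pos_x = 15, pos_y = 5.5, pos_z = 11.5, radius = 4.5, color = 'red'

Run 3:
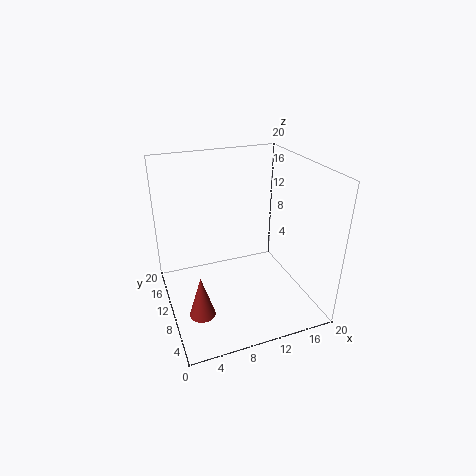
pos_x = 2.5, pos_y = 2, pos_z = 5.5, radius = 1.5, color = 'brown'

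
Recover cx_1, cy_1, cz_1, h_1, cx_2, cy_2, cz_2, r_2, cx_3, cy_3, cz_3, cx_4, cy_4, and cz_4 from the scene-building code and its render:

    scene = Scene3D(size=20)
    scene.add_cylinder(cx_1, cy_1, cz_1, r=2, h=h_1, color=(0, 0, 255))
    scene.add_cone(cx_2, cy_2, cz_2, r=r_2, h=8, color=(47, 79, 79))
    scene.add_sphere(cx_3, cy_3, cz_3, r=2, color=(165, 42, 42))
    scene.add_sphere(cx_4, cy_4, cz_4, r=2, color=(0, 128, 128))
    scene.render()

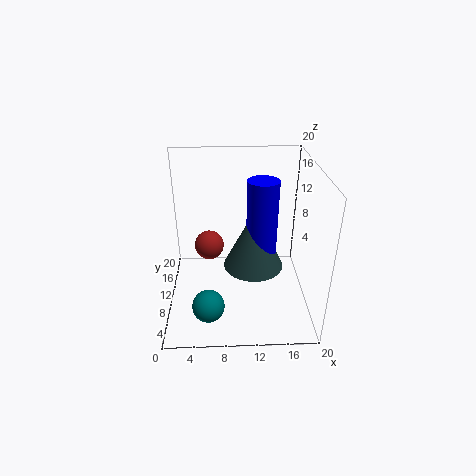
cx_1 = 13
cy_1 = 8
cz_1 = 9
h_1 = 10
cx_2 = 12
cy_2 = 8
cz_2 = 7
r_2 = 4
cx_3 = 6
cy_3 = 10
cz_3 = 9
cx_4 = 6
cy_4 = 2
cz_4 = 5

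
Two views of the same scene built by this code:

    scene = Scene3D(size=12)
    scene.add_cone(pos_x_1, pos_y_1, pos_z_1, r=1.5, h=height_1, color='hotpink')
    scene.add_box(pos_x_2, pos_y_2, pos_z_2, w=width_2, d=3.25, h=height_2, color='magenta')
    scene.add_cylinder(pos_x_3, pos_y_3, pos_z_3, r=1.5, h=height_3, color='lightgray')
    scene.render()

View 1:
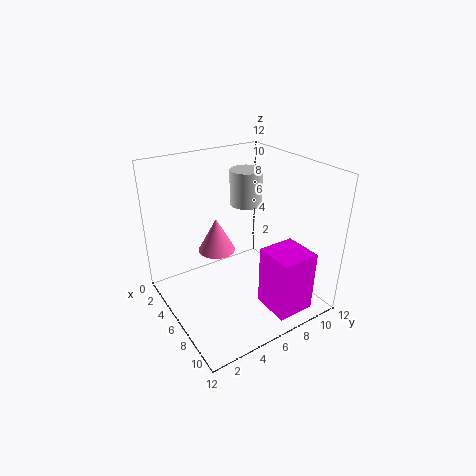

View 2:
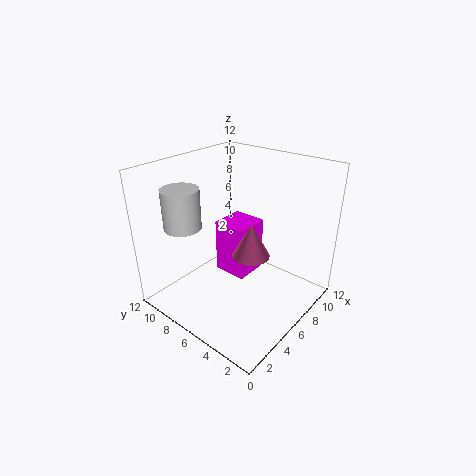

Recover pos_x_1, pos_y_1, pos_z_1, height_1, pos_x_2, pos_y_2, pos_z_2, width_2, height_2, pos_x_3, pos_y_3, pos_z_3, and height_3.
pos_x_1 = 5.5; pos_y_1 = 4.25; pos_z_1 = 5.25; height_1 = 2.75; pos_x_2 = 7.75; pos_y_2 = 7; pos_z_2 = 0.25; width_2 = 3.25; height_2 = 5.25; pos_x_3 = 2.75; pos_y_3 = 9; pos_z_3 = 7.25; height_3 = 3.25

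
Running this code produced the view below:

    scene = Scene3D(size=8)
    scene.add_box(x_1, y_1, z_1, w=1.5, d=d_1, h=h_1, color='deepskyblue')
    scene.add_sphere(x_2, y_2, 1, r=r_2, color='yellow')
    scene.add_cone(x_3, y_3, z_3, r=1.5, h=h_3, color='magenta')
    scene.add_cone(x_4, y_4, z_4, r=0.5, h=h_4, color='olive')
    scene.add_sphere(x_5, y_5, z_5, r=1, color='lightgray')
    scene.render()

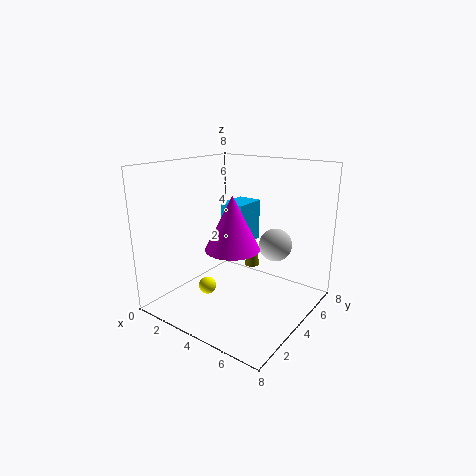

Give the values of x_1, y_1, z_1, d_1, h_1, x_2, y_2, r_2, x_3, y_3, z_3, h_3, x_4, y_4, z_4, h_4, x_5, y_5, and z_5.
x_1 = 2; y_1 = 5; z_1 = 3; d_1 = 2; h_1 = 2.5; x_2 = 2.5; y_2 = 3; r_2 = 0.5; x_3 = 4; y_3 = 3.5; z_3 = 3.5; h_3 = 3; x_4 = 3; y_4 = 7; z_4 = 1; h_4 = 2.5; x_5 = 5; y_5 = 6.5; z_5 = 3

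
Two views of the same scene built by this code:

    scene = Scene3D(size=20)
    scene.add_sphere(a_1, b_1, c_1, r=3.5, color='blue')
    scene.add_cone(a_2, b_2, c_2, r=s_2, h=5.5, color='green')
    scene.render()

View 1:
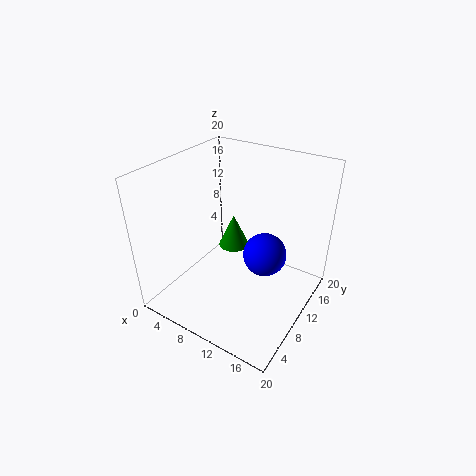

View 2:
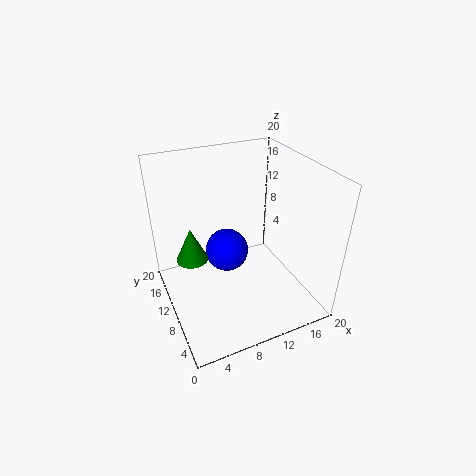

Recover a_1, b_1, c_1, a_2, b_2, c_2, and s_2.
a_1 = 11, b_1 = 16.5, c_1 = 3.5, a_2 = 5, b_2 = 16.5, c_2 = 3.5, s_2 = 2.5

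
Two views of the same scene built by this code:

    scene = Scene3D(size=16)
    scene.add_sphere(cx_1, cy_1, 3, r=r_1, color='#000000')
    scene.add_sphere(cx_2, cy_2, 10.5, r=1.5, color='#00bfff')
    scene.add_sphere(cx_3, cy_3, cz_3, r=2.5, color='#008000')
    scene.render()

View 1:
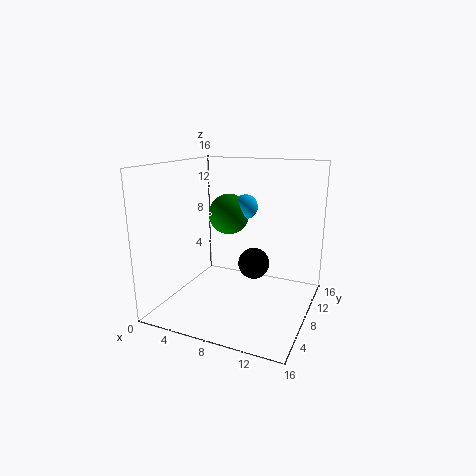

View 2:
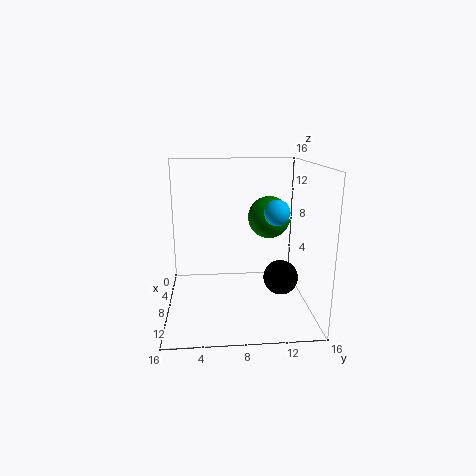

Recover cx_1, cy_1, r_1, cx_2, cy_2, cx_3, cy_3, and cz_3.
cx_1 = 8, cy_1 = 13, r_1 = 2, cx_2 = 7, cy_2 = 12.5, cx_3 = 5, cy_3 = 12, cz_3 = 9.5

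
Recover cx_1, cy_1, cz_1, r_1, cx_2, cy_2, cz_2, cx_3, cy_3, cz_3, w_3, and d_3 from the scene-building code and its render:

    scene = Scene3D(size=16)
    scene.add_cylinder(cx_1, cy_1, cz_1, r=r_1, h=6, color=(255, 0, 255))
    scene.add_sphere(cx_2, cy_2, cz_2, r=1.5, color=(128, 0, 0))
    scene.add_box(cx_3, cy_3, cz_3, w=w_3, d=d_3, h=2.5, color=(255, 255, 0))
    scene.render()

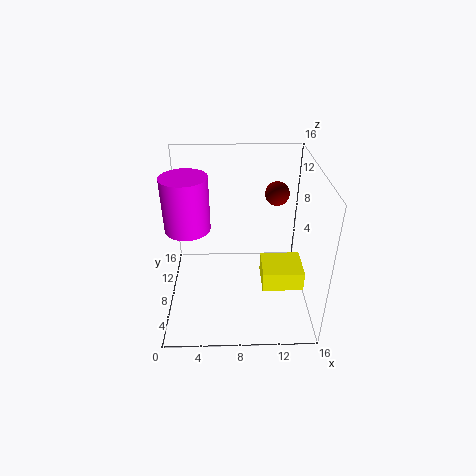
cx_1 = 2.5; cy_1 = 8.5; cz_1 = 9; r_1 = 2.5; cx_2 = 13; cy_2 = 14; cz_2 = 10.5; cx_3 = 11; cy_3 = 7.5; cz_3 = 0.5; w_3 = 5; d_3 = 4.5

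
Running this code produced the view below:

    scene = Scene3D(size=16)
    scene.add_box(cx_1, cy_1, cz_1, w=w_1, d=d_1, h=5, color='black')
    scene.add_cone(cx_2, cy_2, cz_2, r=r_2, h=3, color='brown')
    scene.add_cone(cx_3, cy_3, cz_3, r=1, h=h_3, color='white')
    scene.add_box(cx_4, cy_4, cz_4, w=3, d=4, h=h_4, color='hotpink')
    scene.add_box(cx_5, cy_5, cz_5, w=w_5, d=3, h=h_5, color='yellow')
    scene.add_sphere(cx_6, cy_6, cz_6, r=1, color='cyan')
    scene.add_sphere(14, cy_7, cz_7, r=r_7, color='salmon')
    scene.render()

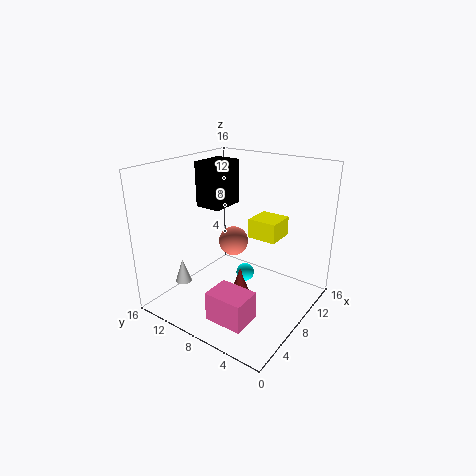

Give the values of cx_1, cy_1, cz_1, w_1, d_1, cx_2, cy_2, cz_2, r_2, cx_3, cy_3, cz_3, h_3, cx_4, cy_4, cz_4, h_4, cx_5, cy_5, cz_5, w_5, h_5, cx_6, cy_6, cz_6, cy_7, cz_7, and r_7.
cx_1 = 7, cy_1 = 10, cz_1 = 11, w_1 = 4, d_1 = 3, cx_2 = 7, cy_2 = 7, cz_2 = 2, r_2 = 1, cx_3 = 6, cy_3 = 15, cz_3 = 1, h_3 = 3, cx_4 = 1, cy_4 = 3, cz_4 = 2, h_4 = 3, cx_5 = 7, cy_5 = 3, cz_5 = 9, w_5 = 3, h_5 = 2, cx_6 = 8, cy_6 = 7, cz_6 = 4, cy_7 = 13, cz_7 = 4, r_7 = 2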